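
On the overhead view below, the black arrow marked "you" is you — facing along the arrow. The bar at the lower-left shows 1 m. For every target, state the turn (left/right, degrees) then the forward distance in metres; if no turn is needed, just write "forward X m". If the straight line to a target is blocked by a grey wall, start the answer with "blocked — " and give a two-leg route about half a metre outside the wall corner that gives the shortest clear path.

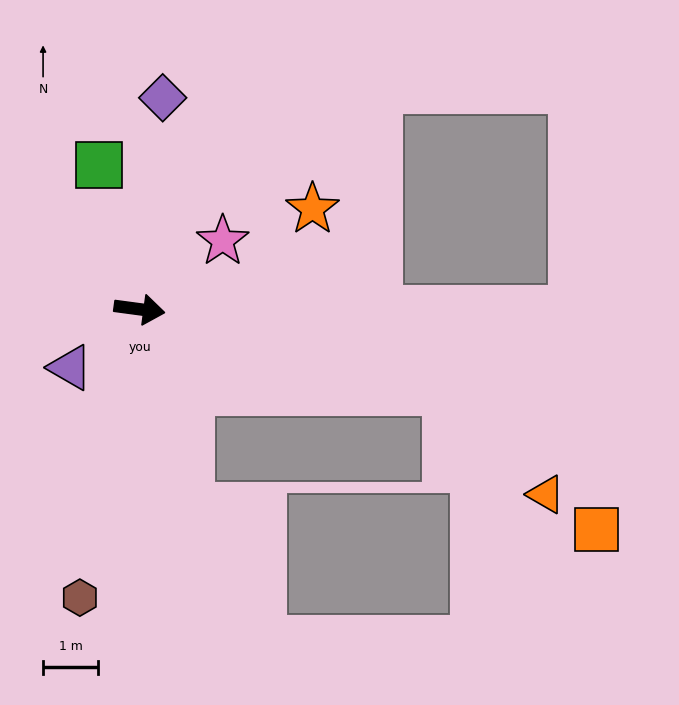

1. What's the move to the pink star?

turn left 47°, forward 1.9 m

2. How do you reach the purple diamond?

turn left 91°, forward 3.9 m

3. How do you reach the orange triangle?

blocked — turn right 7°, forward 5.7 m, then turn right 31°, forward 2.6 m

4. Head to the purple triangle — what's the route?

turn right 132°, forward 1.6 m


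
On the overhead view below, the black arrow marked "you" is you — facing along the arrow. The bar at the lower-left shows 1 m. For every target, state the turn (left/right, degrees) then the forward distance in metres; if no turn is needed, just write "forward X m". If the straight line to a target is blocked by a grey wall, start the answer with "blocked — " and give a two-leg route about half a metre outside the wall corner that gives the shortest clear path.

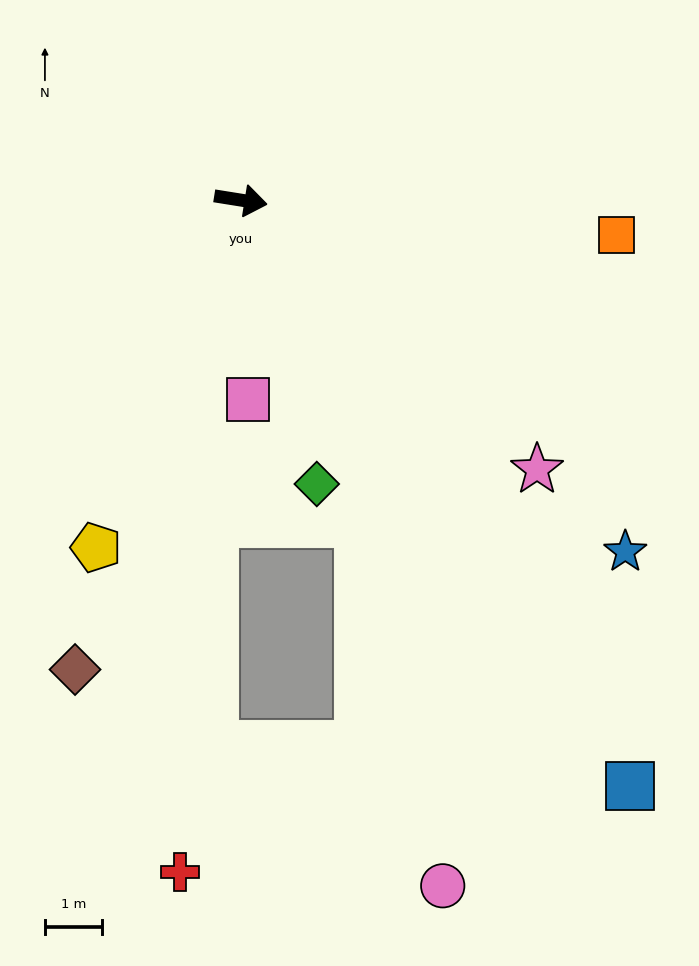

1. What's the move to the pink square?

turn right 79°, forward 3.5 m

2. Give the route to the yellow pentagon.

turn right 104°, forward 6.6 m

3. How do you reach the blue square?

turn right 47°, forward 12.3 m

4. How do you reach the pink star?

turn right 33°, forward 7.0 m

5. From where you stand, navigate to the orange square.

turn left 4°, forward 6.6 m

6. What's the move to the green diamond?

turn right 66°, forward 5.1 m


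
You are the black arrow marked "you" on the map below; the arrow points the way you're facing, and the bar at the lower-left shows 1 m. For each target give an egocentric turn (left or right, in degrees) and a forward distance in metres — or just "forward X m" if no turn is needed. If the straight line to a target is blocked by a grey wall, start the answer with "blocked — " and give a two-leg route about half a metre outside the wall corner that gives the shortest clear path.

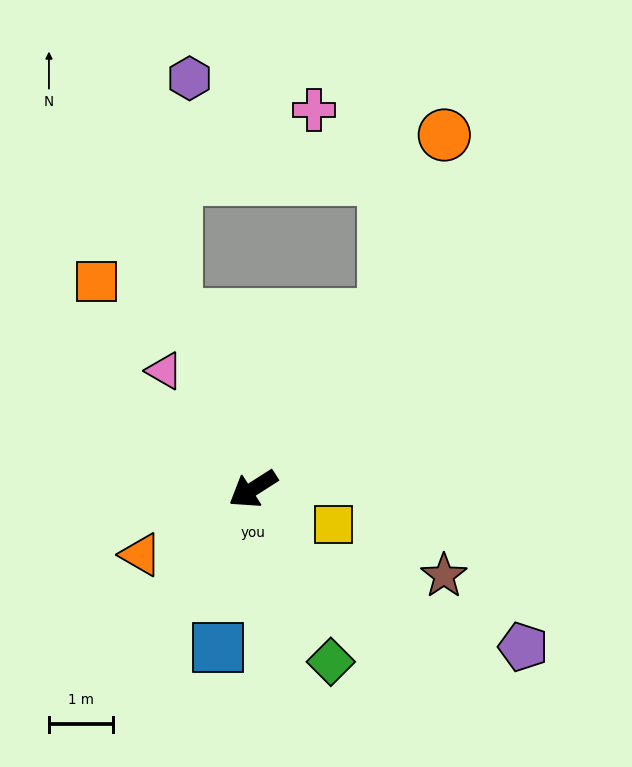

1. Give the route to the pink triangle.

turn right 86°, forward 2.3 m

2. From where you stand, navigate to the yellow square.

turn left 124°, forward 1.4 m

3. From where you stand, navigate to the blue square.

turn left 45°, forward 2.6 m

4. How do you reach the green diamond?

turn left 82°, forward 3.0 m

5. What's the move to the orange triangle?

turn right 2°, forward 2.0 m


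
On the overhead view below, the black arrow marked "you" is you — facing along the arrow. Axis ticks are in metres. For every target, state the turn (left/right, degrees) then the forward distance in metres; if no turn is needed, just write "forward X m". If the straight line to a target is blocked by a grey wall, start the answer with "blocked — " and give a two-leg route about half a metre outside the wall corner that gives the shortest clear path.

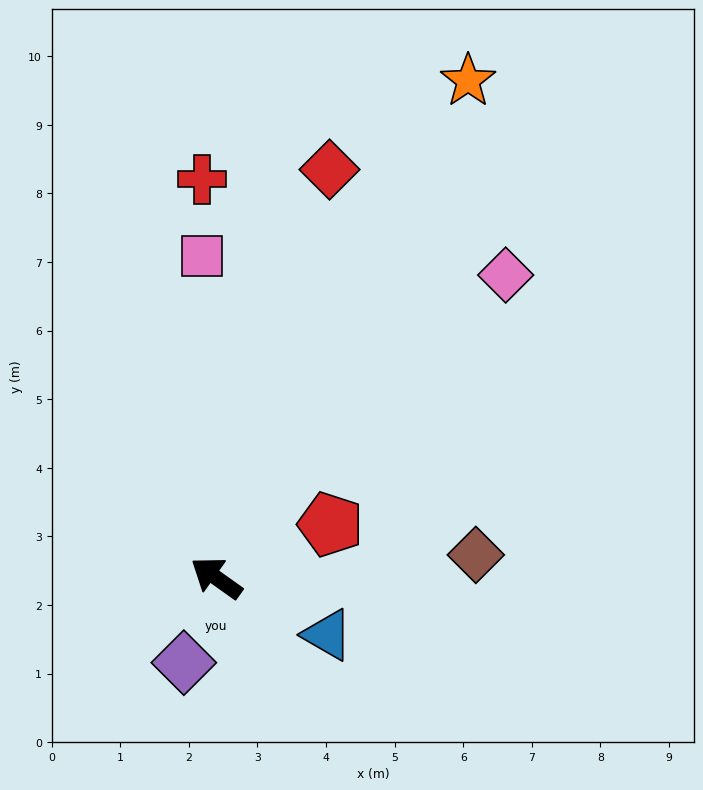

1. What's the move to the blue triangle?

turn right 172°, forward 1.8 m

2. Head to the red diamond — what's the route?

turn right 70°, forward 6.2 m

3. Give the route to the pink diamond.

turn right 98°, forward 6.1 m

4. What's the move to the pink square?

turn right 52°, forward 4.7 m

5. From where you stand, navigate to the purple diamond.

turn left 105°, forward 1.3 m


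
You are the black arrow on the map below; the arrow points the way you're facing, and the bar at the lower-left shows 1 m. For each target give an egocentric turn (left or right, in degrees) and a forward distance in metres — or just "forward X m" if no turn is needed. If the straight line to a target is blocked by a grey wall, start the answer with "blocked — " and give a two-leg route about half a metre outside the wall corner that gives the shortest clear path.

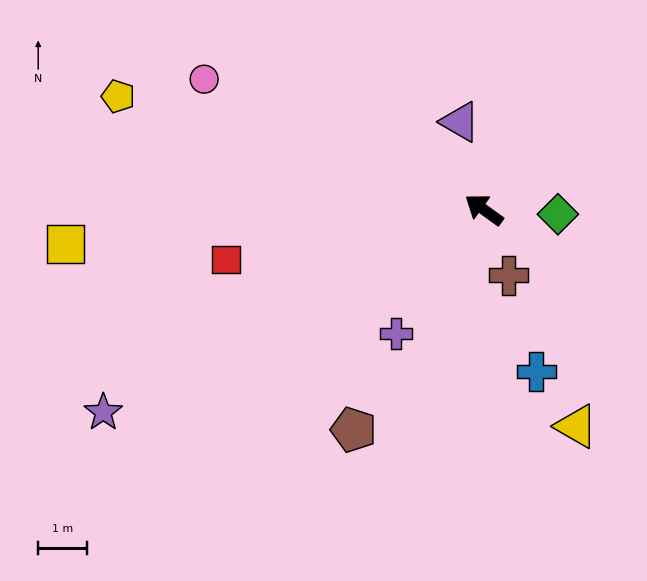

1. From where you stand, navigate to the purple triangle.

turn right 39°, forward 1.9 m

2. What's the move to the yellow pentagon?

turn left 19°, forward 7.8 m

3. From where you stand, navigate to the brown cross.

turn left 146°, forward 1.4 m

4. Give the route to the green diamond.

turn right 148°, forward 1.5 m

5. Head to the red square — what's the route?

turn left 47°, forward 5.4 m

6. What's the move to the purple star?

turn left 64°, forward 8.8 m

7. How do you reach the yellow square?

turn left 41°, forward 8.6 m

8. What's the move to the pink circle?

turn left 11°, forward 6.3 m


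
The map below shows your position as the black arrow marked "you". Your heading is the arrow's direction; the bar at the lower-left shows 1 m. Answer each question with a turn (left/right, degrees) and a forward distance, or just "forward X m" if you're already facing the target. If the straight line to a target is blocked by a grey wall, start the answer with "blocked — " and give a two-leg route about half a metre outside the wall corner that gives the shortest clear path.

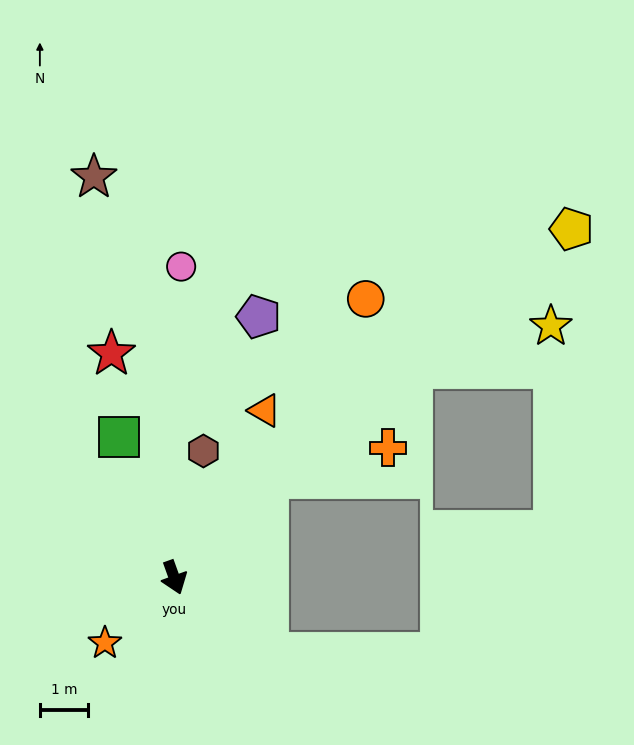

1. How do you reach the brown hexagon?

turn left 147°, forward 2.7 m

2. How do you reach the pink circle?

turn left 159°, forward 6.5 m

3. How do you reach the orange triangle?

turn left 132°, forward 3.9 m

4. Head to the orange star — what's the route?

turn right 66°, forward 2.0 m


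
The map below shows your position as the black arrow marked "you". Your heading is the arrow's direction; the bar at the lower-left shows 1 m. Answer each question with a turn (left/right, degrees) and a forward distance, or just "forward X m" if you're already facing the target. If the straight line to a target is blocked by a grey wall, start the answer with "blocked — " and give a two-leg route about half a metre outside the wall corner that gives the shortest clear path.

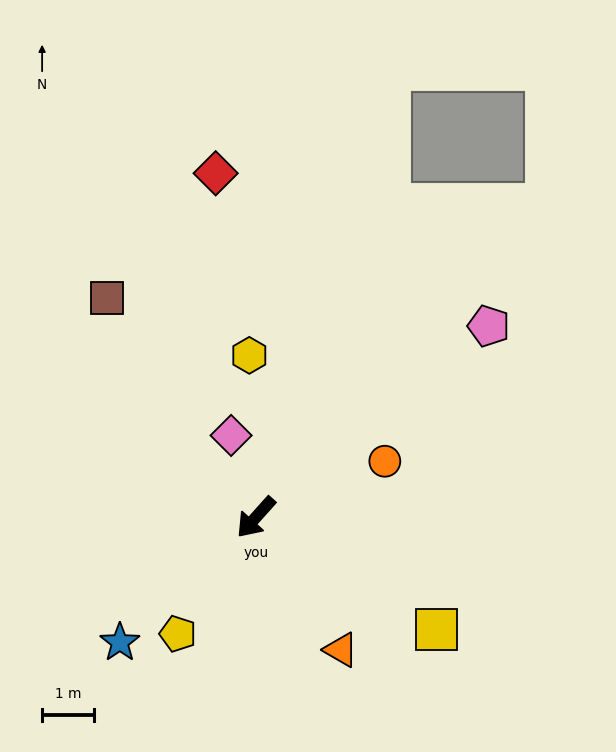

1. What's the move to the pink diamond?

turn right 121°, forward 1.6 m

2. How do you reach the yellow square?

turn left 100°, forward 4.1 m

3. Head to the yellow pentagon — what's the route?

turn left 8°, forward 2.7 m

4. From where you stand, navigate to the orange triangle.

turn left 75°, forward 3.0 m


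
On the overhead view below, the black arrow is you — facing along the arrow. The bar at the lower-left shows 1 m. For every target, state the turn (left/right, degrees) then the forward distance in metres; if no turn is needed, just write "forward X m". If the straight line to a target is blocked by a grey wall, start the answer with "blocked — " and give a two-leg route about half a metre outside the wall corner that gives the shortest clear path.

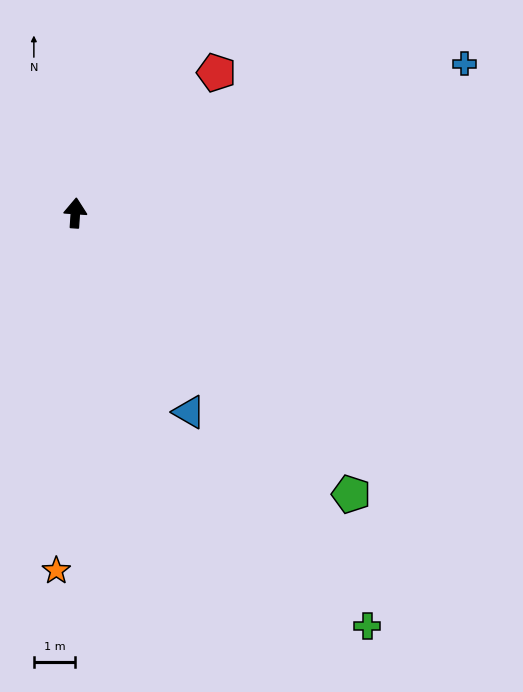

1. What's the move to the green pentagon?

turn right 132°, forward 9.5 m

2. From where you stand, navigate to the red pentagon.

turn right 41°, forward 4.8 m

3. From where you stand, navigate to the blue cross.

turn right 65°, forward 10.1 m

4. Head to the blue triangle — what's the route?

turn right 146°, forward 5.5 m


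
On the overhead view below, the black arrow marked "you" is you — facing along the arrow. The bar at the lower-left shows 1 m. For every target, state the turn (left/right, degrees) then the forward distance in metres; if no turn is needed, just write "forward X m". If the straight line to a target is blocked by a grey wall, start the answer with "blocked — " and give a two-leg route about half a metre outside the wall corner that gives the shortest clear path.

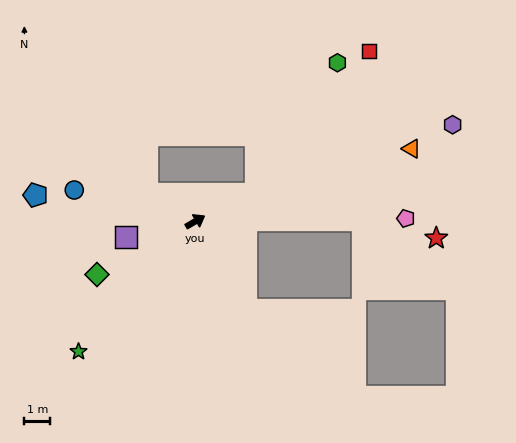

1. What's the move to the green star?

turn right 162°, forward 6.8 m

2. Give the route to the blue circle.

turn left 135°, forward 4.9 m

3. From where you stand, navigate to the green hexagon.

blocked — turn right 5°, forward 2.6 m, then turn left 33°, forward 6.0 m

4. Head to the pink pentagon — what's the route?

turn right 29°, forward 8.2 m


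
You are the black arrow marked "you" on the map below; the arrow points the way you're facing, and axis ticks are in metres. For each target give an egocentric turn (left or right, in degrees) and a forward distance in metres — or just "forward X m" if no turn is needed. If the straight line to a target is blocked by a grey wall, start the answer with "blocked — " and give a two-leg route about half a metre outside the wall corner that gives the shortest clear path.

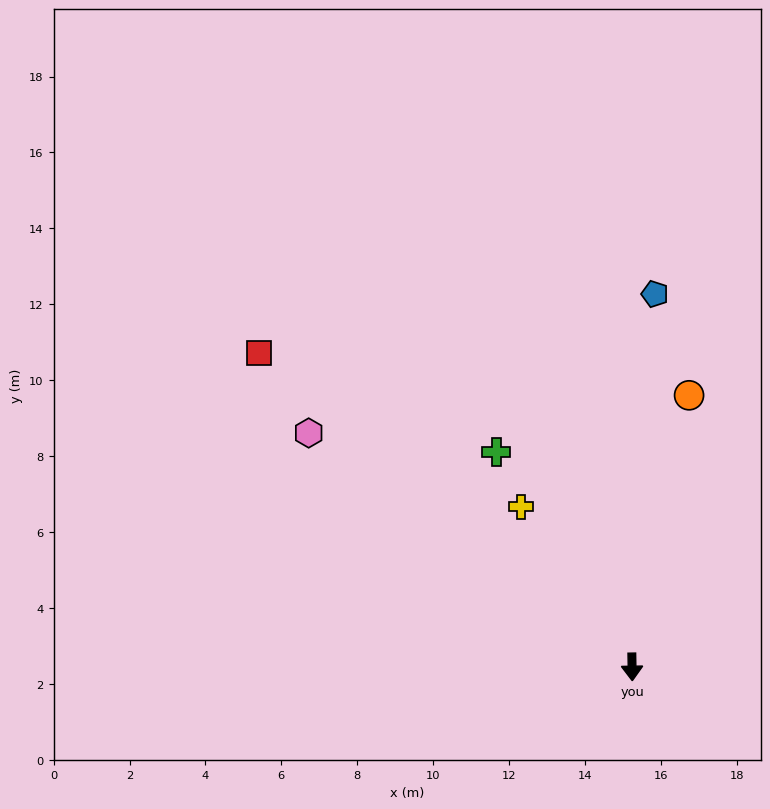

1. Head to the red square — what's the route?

turn right 131°, forward 12.8 m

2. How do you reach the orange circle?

turn left 167°, forward 7.3 m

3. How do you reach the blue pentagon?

turn left 176°, forward 9.8 m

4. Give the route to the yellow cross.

turn right 146°, forward 5.1 m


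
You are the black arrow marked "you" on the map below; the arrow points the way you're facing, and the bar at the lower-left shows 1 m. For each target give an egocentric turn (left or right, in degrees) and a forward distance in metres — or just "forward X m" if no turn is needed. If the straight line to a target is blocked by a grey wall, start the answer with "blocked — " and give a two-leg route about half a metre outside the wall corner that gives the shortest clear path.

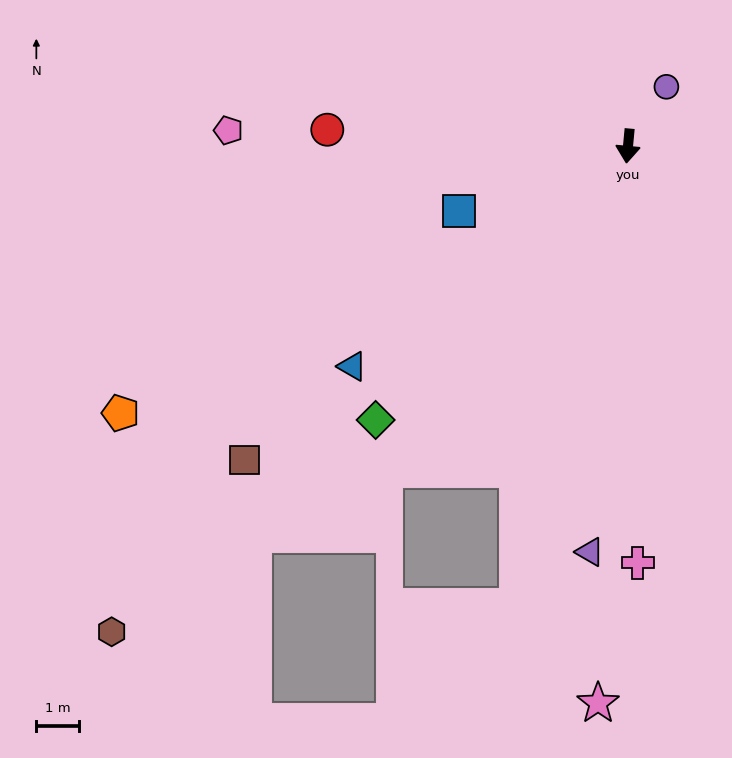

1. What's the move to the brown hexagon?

turn right 41°, forward 16.5 m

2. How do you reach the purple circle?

turn left 152°, forward 1.6 m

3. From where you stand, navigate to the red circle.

turn right 88°, forward 7.0 m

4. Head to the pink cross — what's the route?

turn left 7°, forward 9.7 m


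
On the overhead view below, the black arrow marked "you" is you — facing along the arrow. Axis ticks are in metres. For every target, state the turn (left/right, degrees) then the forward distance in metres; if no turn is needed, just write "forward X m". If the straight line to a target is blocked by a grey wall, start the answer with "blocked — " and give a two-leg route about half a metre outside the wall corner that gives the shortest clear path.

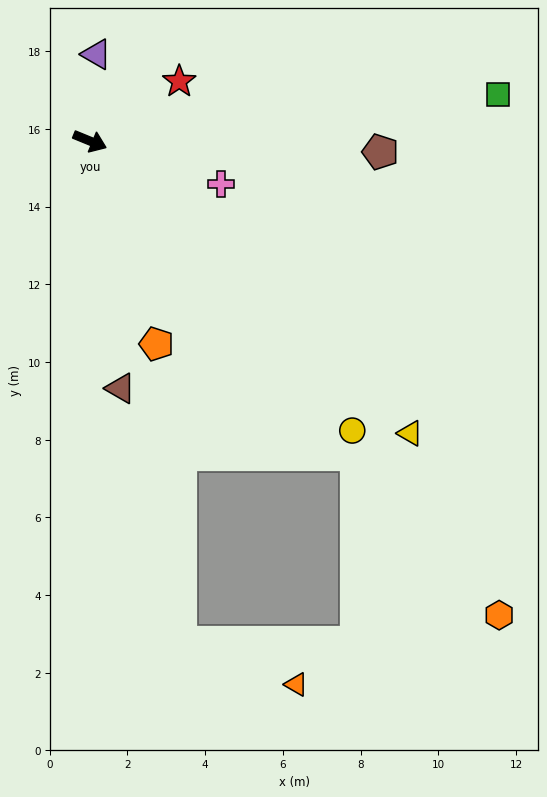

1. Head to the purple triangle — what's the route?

turn left 108°, forward 2.2 m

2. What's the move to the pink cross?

turn left 4°, forward 3.5 m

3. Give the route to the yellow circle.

turn right 26°, forward 10.1 m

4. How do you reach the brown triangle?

turn right 61°, forward 6.4 m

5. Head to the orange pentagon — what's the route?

turn right 50°, forward 5.5 m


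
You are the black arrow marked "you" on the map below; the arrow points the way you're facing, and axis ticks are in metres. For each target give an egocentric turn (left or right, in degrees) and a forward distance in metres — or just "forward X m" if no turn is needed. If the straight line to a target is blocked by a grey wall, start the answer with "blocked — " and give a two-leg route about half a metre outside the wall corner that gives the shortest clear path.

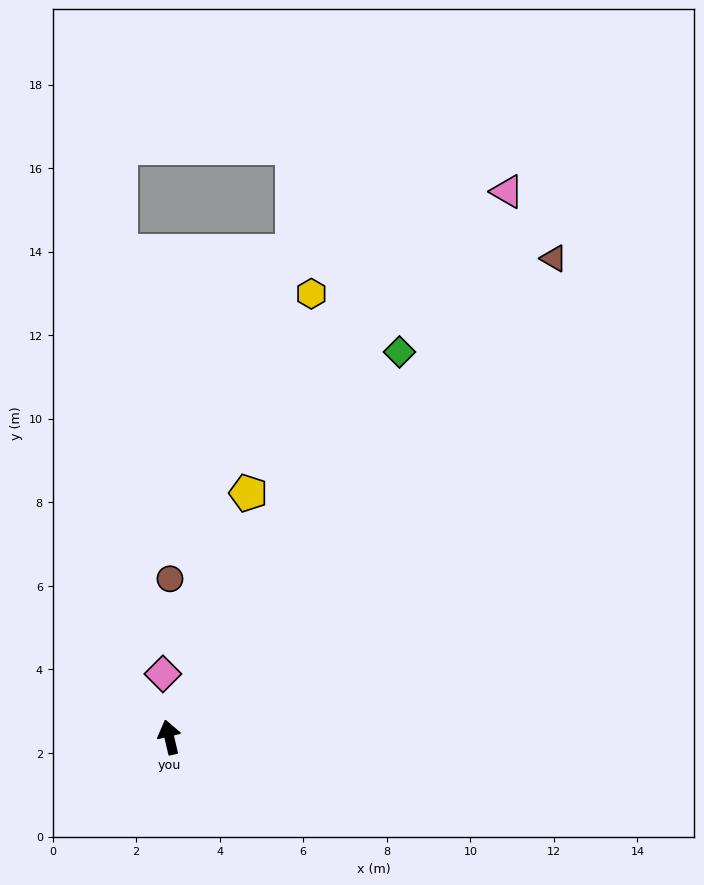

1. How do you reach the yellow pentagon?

turn right 31°, forward 6.1 m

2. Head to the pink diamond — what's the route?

turn right 7°, forward 1.5 m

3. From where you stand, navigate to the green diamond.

turn right 44°, forward 10.7 m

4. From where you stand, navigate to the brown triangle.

turn right 52°, forward 14.7 m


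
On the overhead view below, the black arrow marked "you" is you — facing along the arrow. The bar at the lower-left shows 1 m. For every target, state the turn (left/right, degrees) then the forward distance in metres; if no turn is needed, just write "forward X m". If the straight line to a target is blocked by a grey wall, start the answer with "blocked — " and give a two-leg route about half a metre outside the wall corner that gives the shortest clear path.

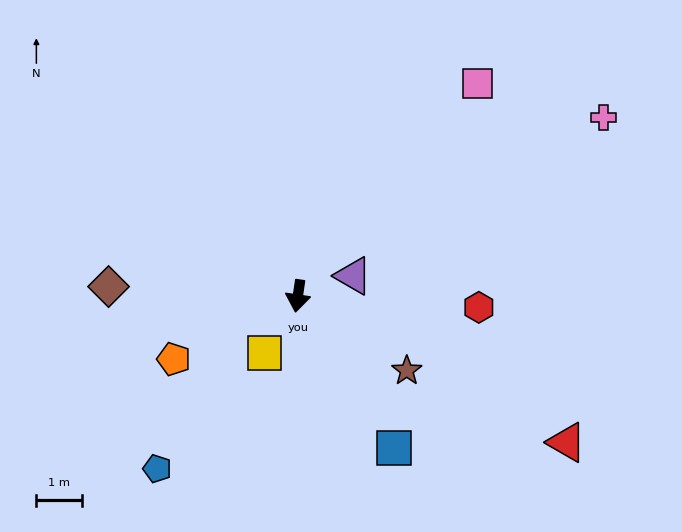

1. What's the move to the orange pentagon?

turn right 55°, forward 3.1 m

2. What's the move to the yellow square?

turn right 22°, forward 1.5 m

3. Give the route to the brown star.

turn left 64°, forward 2.9 m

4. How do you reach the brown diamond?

turn right 84°, forward 4.2 m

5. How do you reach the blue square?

turn left 41°, forward 4.0 m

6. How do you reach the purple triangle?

turn left 118°, forward 1.3 m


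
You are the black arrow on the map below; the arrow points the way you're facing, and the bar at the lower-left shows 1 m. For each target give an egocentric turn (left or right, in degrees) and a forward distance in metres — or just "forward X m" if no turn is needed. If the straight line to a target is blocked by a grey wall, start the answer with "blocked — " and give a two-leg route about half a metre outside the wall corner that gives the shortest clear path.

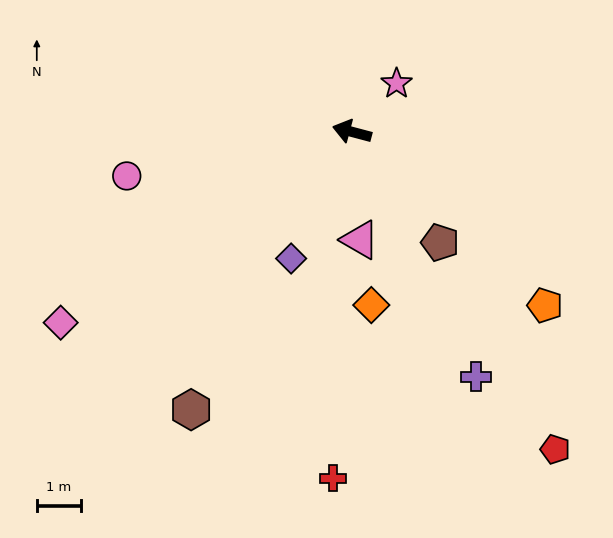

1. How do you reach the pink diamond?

turn left 48°, forward 7.9 m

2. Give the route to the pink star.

turn right 118°, forward 1.5 m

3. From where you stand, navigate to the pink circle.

turn left 26°, forward 5.2 m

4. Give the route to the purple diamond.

turn left 79°, forward 3.2 m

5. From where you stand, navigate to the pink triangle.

turn left 109°, forward 2.5 m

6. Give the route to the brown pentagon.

turn left 143°, forward 3.2 m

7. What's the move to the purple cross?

turn left 132°, forward 6.2 m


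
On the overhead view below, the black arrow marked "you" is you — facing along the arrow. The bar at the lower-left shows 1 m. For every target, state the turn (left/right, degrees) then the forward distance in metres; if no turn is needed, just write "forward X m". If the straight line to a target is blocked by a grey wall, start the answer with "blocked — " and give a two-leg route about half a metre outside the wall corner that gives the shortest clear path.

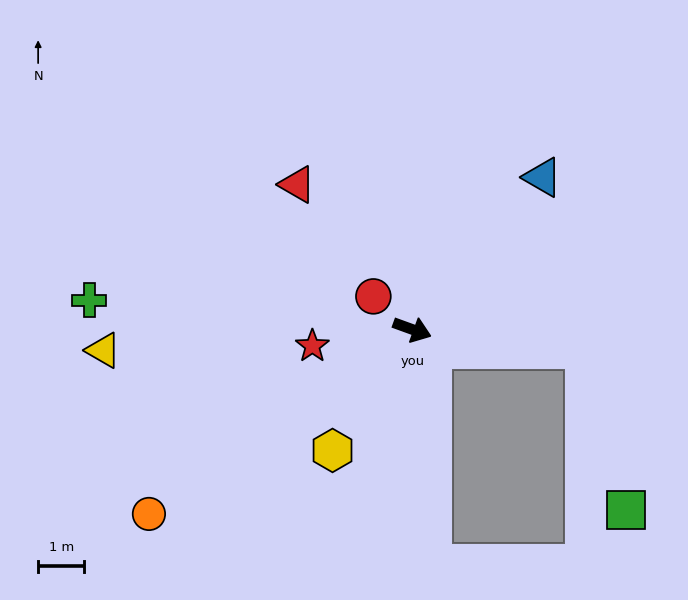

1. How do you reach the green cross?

turn right 165°, forward 7.0 m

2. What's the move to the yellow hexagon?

turn right 103°, forward 3.1 m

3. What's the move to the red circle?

turn left 160°, forward 1.1 m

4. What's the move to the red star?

turn right 151°, forward 2.2 m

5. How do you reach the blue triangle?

turn left 69°, forward 4.3 m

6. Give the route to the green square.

blocked — turn left 13°, forward 3.8 m, then turn right 69°, forward 3.6 m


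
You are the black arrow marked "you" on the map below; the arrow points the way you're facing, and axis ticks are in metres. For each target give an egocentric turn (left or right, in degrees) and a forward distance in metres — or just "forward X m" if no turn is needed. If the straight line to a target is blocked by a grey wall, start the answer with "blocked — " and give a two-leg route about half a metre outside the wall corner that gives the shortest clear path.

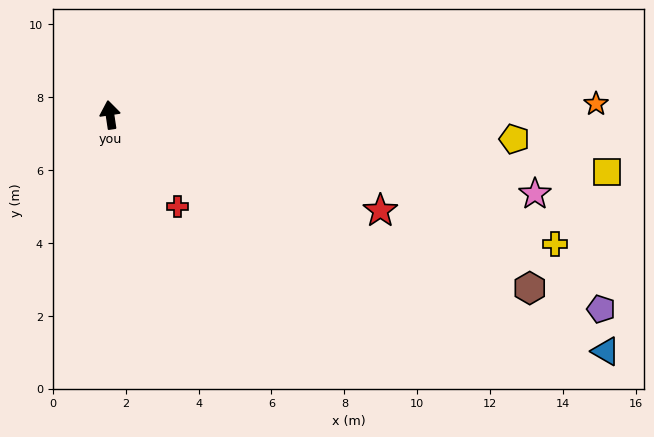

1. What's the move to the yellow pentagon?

turn right 102°, forward 11.1 m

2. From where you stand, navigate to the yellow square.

turn right 105°, forward 13.7 m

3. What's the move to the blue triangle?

turn right 124°, forward 15.1 m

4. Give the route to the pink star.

turn right 109°, forward 11.9 m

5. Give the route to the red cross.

turn right 152°, forward 3.1 m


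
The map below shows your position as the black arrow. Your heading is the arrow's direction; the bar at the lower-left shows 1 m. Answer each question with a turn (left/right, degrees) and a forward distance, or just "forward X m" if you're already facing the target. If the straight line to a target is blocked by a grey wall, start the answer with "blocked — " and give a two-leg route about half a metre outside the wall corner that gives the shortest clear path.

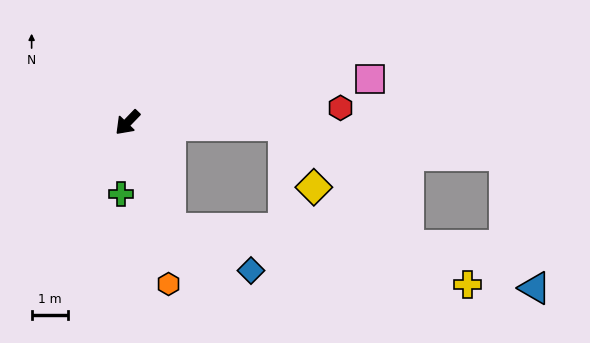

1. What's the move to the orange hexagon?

turn left 58°, forward 4.6 m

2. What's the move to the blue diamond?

blocked — turn left 66°, forward 3.1 m, then turn left 40°, forward 2.5 m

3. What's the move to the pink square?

turn left 144°, forward 6.8 m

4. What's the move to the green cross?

turn left 39°, forward 2.0 m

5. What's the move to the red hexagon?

turn left 138°, forward 5.9 m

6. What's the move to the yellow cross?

blocked — turn left 66°, forward 3.1 m, then turn left 57°, forward 8.3 m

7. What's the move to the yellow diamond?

blocked — turn left 133°, forward 4.3 m, then turn right 63°, forward 1.9 m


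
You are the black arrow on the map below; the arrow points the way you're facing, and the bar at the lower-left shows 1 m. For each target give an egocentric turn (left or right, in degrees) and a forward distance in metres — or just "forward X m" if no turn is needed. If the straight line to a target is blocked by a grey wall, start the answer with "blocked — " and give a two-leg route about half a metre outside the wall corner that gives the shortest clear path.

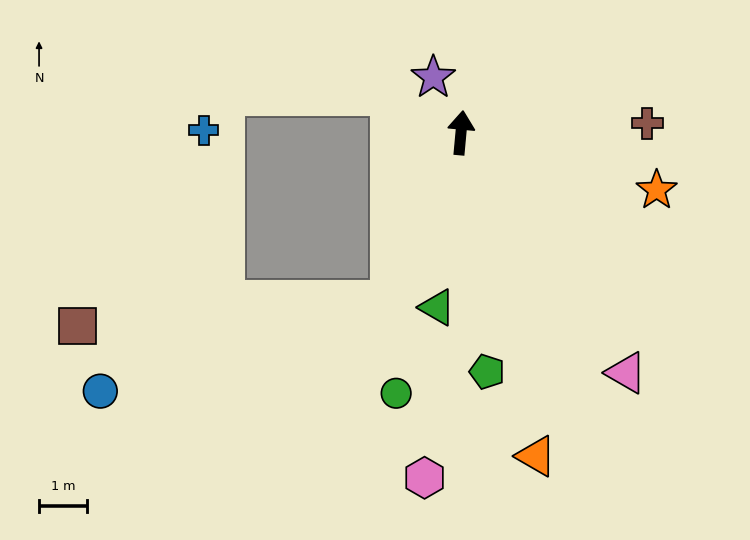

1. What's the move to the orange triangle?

turn right 162°, forward 6.9 m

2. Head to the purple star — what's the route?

turn left 32°, forward 1.3 m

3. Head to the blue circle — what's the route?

blocked — turn left 163°, forward 3.8 m, then turn right 50°, forward 6.3 m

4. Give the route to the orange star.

turn right 101°, forward 4.2 m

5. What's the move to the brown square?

blocked — turn left 163°, forward 3.8 m, then turn right 63°, forward 6.5 m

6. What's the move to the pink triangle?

turn right 140°, forward 6.1 m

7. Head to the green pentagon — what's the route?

turn right 169°, forward 5.0 m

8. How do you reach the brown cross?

turn right 82°, forward 3.9 m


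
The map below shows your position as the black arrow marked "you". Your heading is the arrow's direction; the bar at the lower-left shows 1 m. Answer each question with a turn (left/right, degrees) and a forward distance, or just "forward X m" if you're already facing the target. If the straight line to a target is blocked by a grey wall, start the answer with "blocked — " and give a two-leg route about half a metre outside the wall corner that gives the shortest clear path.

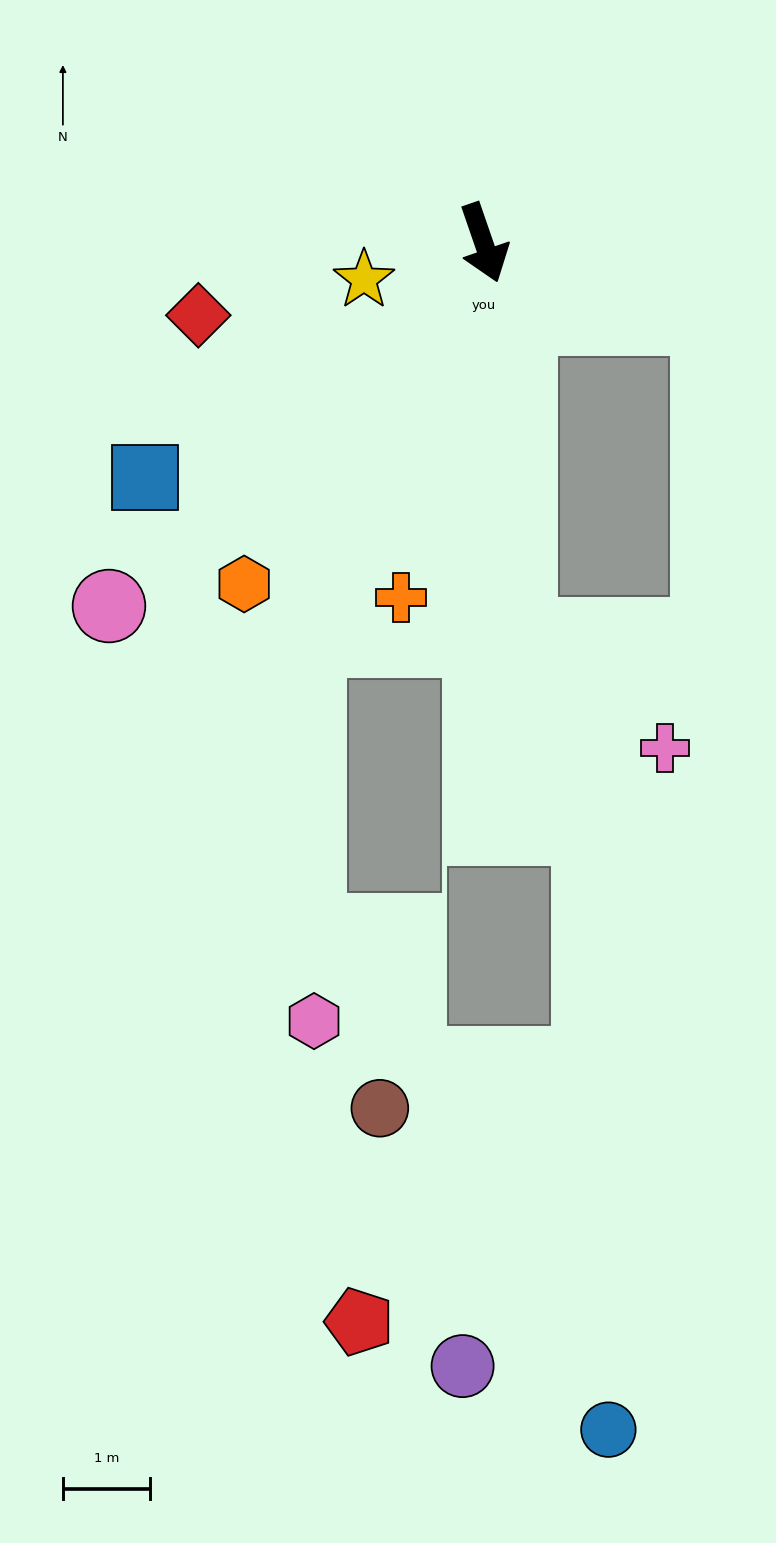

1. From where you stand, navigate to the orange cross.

turn right 32°, forward 4.2 m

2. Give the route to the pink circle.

turn right 65°, forward 6.0 m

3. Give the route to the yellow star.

turn right 92°, forward 1.4 m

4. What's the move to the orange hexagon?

turn right 54°, forward 4.8 m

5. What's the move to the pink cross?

blocked — turn right 14°, forward 4.5 m, then turn left 47°, forward 2.1 m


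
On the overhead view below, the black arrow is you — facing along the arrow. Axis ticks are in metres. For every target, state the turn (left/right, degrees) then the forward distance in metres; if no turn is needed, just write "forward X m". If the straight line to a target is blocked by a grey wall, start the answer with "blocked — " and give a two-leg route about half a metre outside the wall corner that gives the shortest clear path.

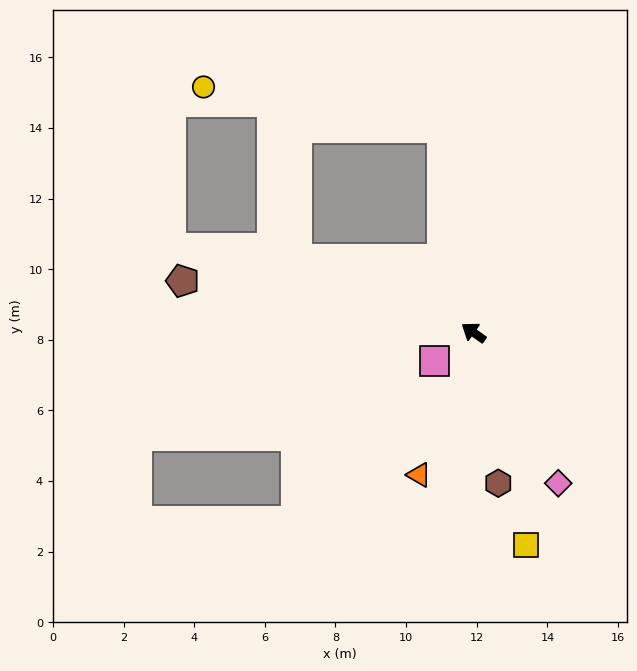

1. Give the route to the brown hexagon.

turn left 135°, forward 4.3 m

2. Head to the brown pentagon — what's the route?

turn left 25°, forward 8.4 m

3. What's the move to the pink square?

turn left 71°, forward 1.4 m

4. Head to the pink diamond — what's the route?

turn left 155°, forward 4.9 m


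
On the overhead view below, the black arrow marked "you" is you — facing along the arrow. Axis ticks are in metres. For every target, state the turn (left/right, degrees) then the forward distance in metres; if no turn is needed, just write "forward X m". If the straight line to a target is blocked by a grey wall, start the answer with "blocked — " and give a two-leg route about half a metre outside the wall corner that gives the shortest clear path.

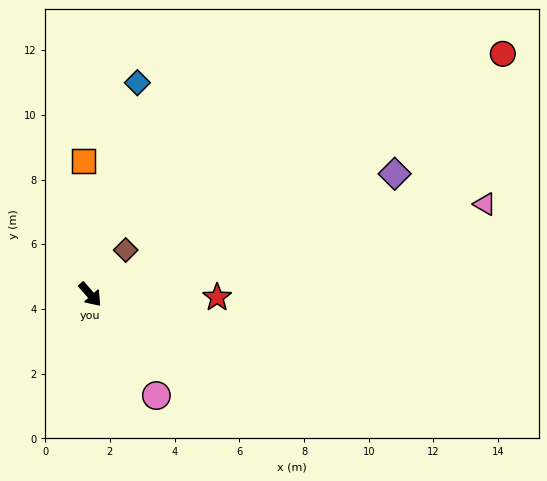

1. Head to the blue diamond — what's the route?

turn left 126°, forward 6.7 m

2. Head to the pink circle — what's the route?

turn right 8°, forward 3.7 m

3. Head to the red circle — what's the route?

turn left 79°, forward 14.8 m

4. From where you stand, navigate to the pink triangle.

turn left 61°, forward 12.5 m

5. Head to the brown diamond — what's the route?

turn left 100°, forward 1.8 m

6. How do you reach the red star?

turn left 47°, forward 3.9 m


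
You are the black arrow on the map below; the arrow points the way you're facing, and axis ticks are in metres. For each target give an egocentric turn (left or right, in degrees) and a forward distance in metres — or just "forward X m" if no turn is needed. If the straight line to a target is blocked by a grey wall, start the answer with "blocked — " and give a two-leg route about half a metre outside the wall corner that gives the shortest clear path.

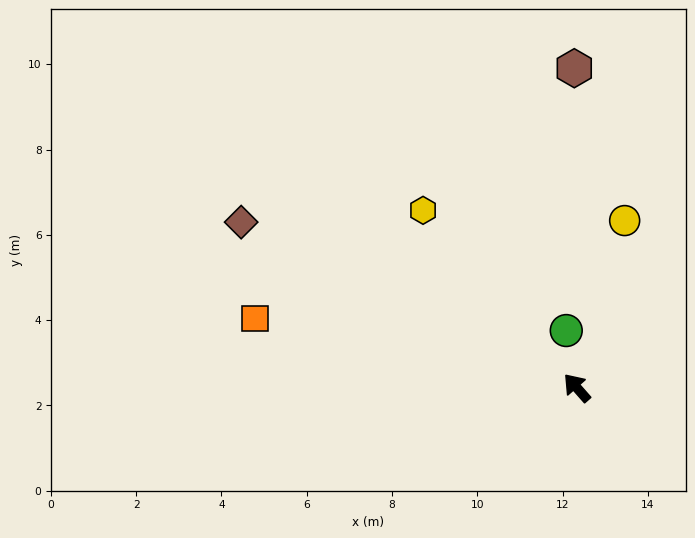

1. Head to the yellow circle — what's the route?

turn right 57°, forward 4.1 m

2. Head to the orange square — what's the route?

turn left 37°, forward 7.7 m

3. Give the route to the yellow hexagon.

forward 5.5 m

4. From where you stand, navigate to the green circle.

turn right 31°, forward 1.4 m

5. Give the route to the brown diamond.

turn left 22°, forward 8.8 m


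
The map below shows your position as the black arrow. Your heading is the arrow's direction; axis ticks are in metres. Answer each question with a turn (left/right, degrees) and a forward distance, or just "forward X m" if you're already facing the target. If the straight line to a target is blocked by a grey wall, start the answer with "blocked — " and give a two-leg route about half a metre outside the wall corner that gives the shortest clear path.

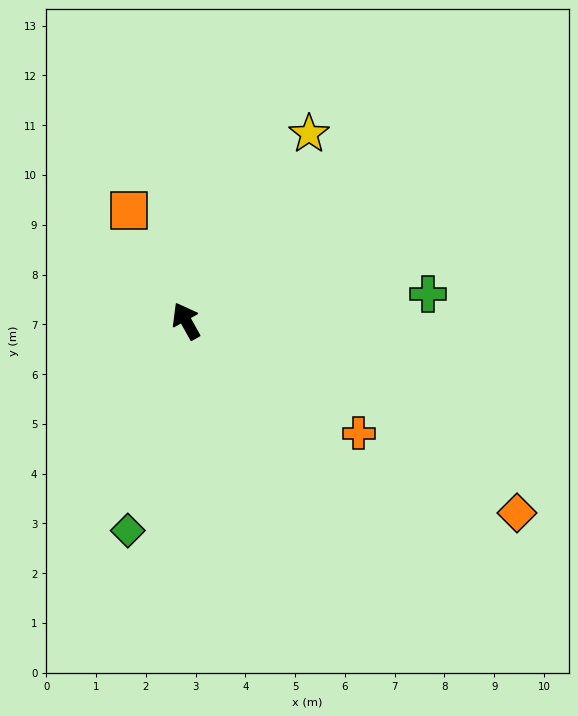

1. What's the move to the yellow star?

turn right 62°, forward 4.5 m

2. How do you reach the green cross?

turn right 113°, forward 4.9 m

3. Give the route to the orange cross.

turn right 152°, forward 4.1 m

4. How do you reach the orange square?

forward 2.5 m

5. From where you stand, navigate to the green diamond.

turn left 135°, forward 4.4 m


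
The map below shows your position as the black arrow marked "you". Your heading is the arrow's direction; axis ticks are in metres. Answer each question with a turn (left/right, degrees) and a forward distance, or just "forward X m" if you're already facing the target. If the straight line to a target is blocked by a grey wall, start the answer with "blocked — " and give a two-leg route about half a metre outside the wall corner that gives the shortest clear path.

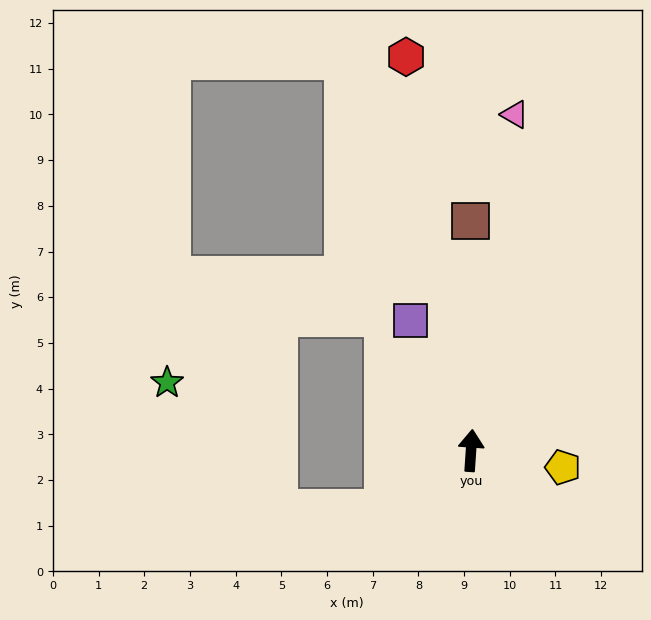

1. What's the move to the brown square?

turn left 4°, forward 5.0 m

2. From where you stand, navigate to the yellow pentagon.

turn right 97°, forward 2.0 m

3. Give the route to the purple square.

turn left 29°, forward 3.1 m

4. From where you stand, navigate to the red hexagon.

turn left 13°, forward 8.7 m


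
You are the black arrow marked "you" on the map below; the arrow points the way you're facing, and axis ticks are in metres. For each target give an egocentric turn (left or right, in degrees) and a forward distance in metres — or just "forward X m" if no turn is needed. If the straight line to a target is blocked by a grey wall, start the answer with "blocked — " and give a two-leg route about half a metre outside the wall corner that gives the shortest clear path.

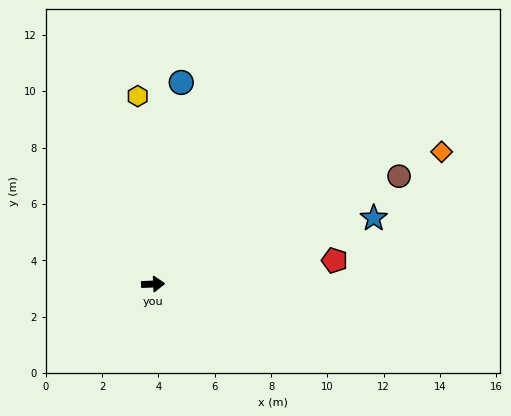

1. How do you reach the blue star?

turn left 14°, forward 8.2 m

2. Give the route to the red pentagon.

turn left 5°, forward 6.5 m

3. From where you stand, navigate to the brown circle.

turn left 21°, forward 9.5 m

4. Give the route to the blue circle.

turn left 80°, forward 7.2 m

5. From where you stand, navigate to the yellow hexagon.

turn left 92°, forward 6.7 m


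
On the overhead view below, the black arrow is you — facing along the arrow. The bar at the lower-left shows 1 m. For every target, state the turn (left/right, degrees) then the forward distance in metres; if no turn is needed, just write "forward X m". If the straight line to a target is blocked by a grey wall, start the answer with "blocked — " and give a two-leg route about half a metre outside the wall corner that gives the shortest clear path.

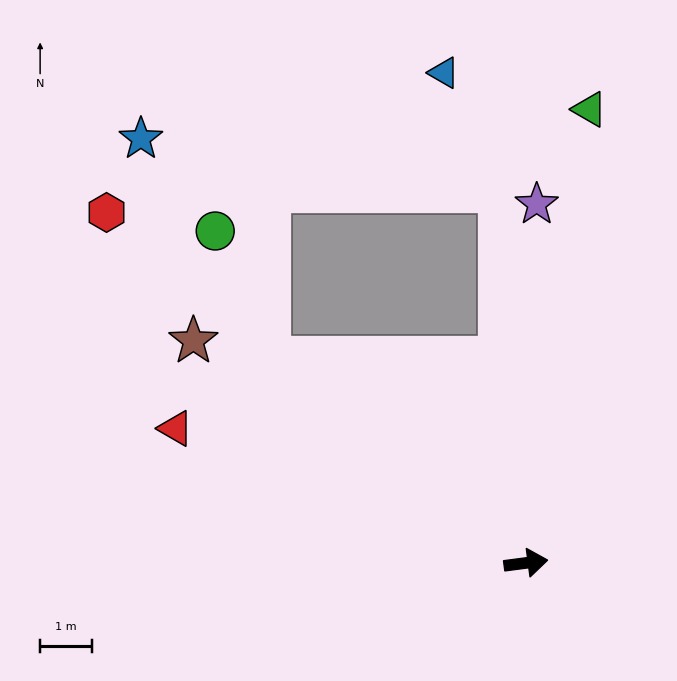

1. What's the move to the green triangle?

turn left 75°, forward 8.8 m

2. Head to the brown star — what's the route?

turn left 139°, forward 7.7 m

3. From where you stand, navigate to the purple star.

turn left 81°, forward 6.9 m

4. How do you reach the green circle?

blocked — turn left 134°, forward 6.3 m, then turn right 29°, forward 2.7 m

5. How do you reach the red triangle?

turn left 152°, forward 7.2 m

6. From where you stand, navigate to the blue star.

blocked — turn left 86°, forward 7.2 m, then turn left 78°, forward 7.0 m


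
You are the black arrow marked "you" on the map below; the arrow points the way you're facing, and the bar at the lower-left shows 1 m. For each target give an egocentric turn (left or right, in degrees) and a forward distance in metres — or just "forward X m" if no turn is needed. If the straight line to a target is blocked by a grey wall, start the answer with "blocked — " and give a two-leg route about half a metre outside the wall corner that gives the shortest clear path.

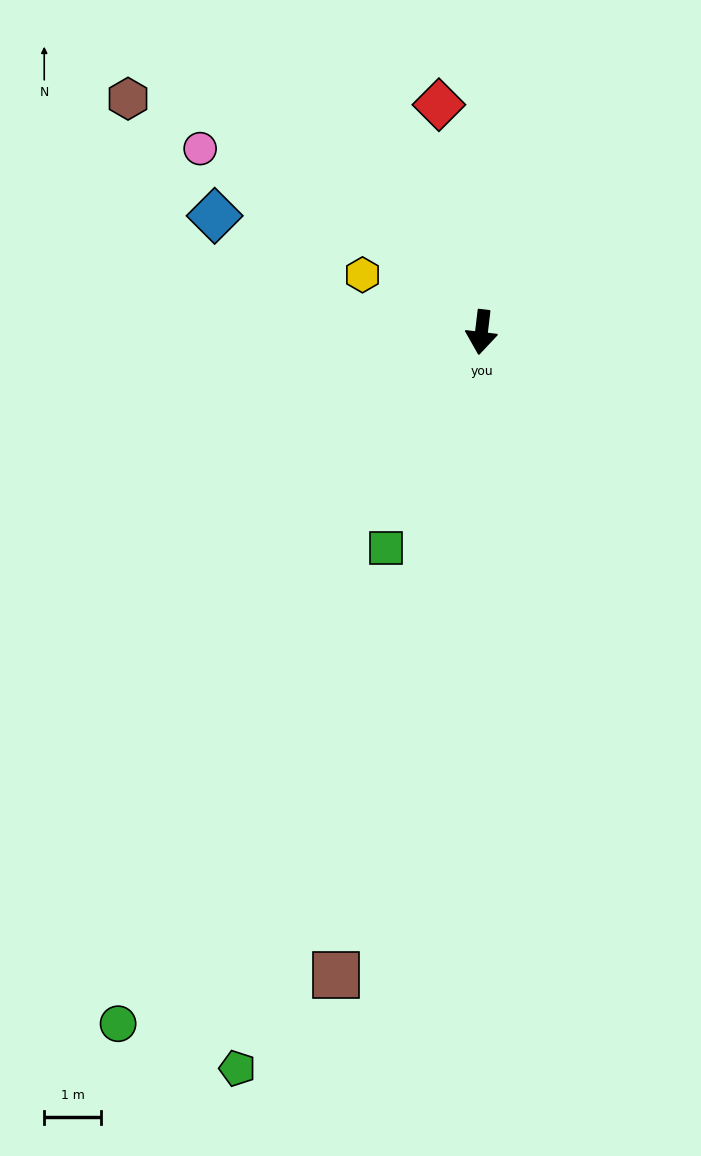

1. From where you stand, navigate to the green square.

turn right 17°, forward 4.1 m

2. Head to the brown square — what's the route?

turn right 6°, forward 11.5 m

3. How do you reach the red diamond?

turn right 163°, forward 4.0 m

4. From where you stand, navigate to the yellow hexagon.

turn right 109°, forward 2.3 m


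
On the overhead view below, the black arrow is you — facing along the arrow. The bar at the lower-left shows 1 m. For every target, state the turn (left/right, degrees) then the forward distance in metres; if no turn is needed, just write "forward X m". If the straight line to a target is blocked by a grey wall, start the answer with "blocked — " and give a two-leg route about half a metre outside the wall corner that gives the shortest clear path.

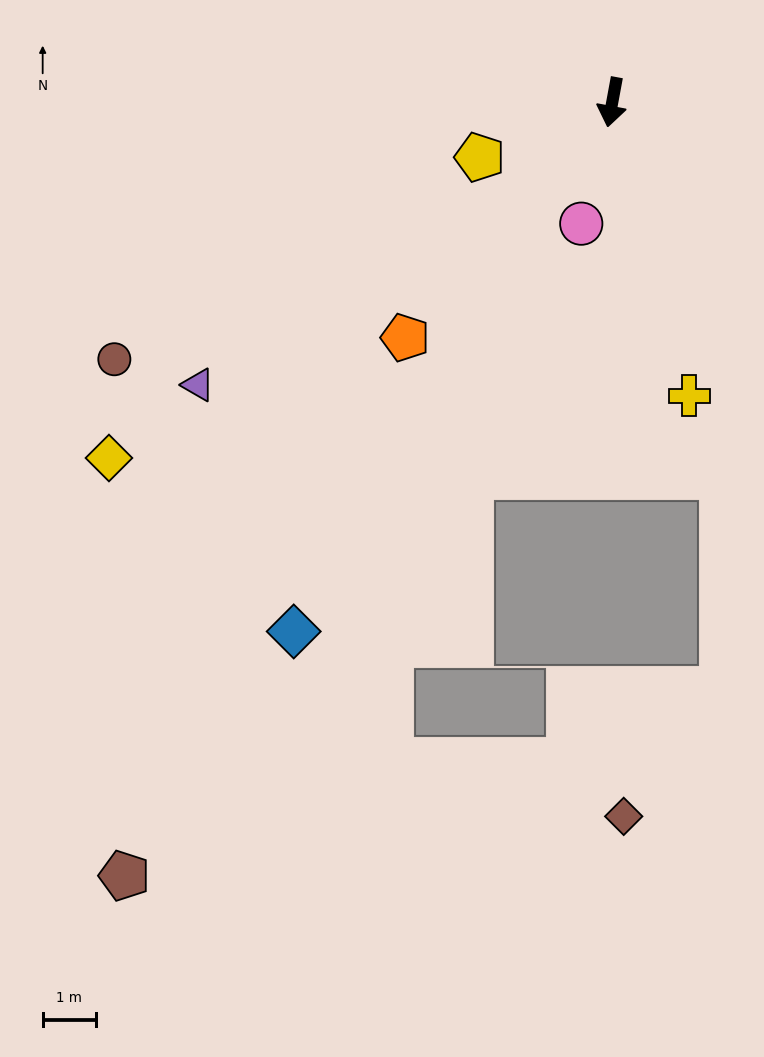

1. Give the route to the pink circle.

turn right 4°, forward 2.4 m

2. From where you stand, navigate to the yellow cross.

turn left 25°, forward 5.7 m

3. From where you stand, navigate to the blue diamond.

turn right 21°, forward 11.6 m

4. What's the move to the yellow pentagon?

turn right 57°, forward 2.7 m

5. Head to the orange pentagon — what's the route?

turn right 31°, forward 5.9 m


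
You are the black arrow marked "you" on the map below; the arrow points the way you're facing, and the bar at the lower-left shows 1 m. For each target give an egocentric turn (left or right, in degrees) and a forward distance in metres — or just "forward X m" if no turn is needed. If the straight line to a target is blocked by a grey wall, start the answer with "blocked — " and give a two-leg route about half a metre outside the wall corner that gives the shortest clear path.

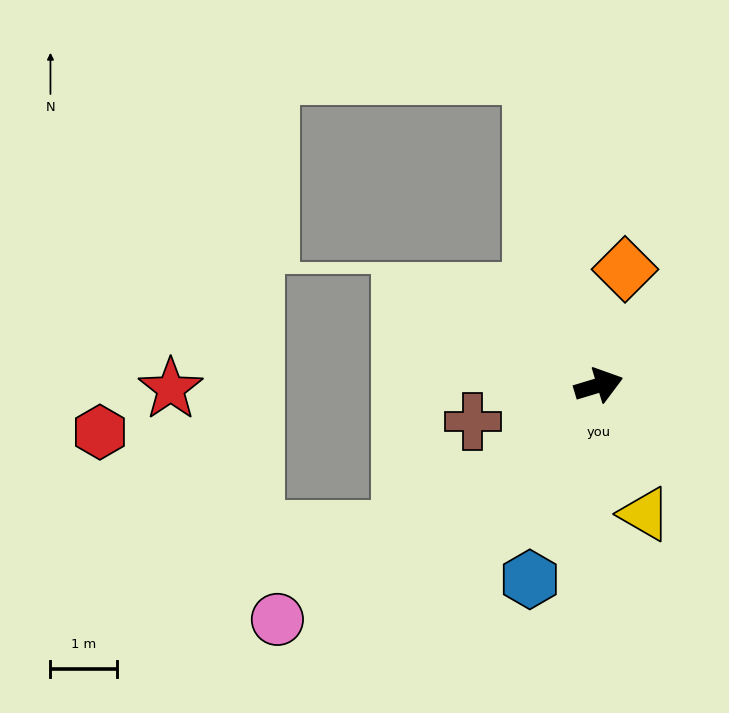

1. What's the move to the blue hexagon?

turn right 126°, forward 3.1 m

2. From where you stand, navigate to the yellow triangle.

turn right 87°, forward 2.0 m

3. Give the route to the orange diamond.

turn left 60°, forward 1.8 m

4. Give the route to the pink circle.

turn right 161°, forward 6.0 m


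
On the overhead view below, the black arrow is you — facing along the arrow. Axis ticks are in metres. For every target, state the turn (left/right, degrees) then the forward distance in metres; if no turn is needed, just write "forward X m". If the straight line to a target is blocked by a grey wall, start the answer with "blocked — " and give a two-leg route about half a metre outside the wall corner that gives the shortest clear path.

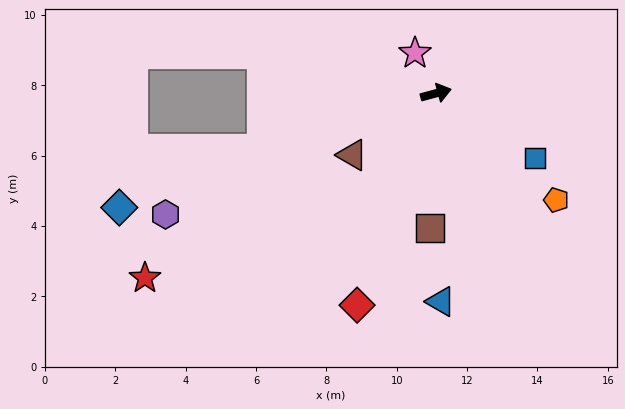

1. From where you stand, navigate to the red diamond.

turn right 126°, forward 6.4 m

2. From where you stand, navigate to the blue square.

turn right 48°, forward 3.4 m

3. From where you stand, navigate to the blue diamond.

turn right 175°, forward 9.6 m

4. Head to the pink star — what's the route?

turn left 102°, forward 1.3 m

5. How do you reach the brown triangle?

turn right 159°, forward 3.0 m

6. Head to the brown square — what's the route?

turn right 108°, forward 3.8 m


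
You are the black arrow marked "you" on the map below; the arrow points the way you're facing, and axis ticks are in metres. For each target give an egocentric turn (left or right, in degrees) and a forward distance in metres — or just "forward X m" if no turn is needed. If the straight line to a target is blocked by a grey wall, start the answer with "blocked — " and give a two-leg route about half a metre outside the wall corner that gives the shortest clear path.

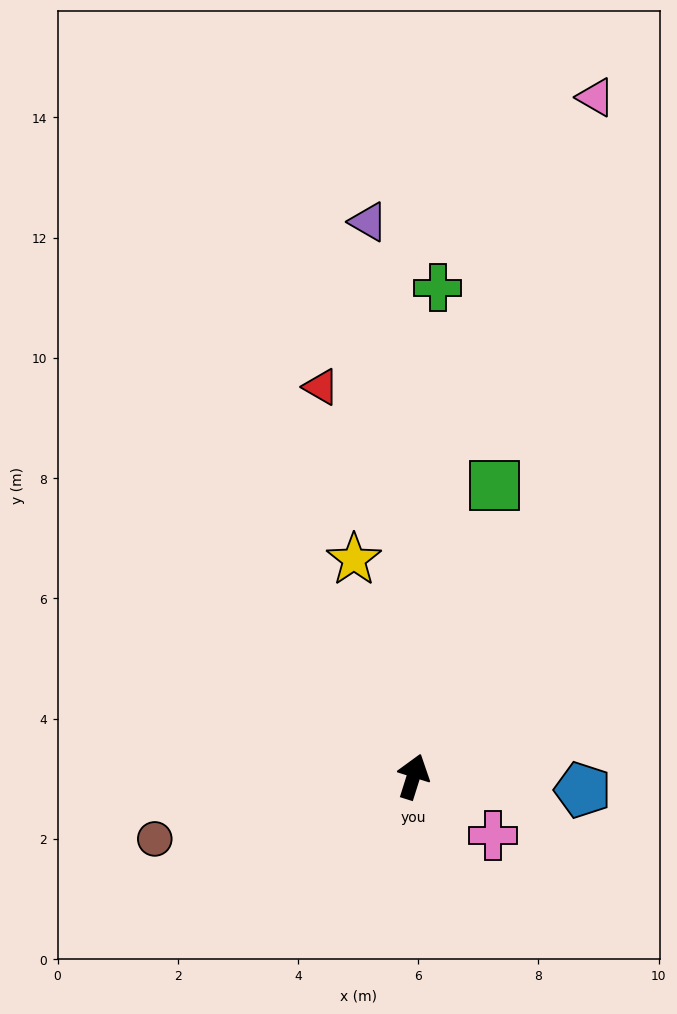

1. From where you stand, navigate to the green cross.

turn left 15°, forward 8.1 m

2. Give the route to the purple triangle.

turn left 22°, forward 9.3 m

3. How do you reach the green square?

forward 5.0 m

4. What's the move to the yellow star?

turn left 33°, forward 3.7 m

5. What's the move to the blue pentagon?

turn right 77°, forward 2.8 m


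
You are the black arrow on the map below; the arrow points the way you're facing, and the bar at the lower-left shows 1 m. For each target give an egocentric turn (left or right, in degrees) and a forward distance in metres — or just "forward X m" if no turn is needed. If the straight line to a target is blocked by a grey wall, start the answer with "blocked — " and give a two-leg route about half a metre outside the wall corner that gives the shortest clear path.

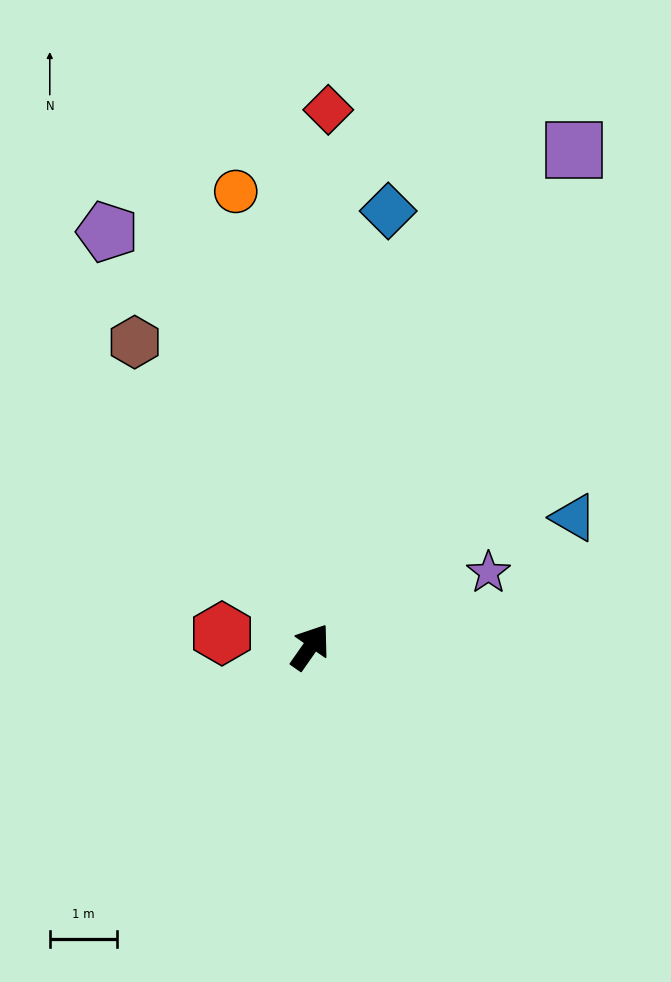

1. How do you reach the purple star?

turn right 32°, forward 2.9 m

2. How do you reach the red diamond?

turn left 33°, forward 8.0 m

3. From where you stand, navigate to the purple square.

turn left 7°, forward 8.4 m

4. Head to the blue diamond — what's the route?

turn left 25°, forward 6.6 m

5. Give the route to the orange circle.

turn left 44°, forward 6.8 m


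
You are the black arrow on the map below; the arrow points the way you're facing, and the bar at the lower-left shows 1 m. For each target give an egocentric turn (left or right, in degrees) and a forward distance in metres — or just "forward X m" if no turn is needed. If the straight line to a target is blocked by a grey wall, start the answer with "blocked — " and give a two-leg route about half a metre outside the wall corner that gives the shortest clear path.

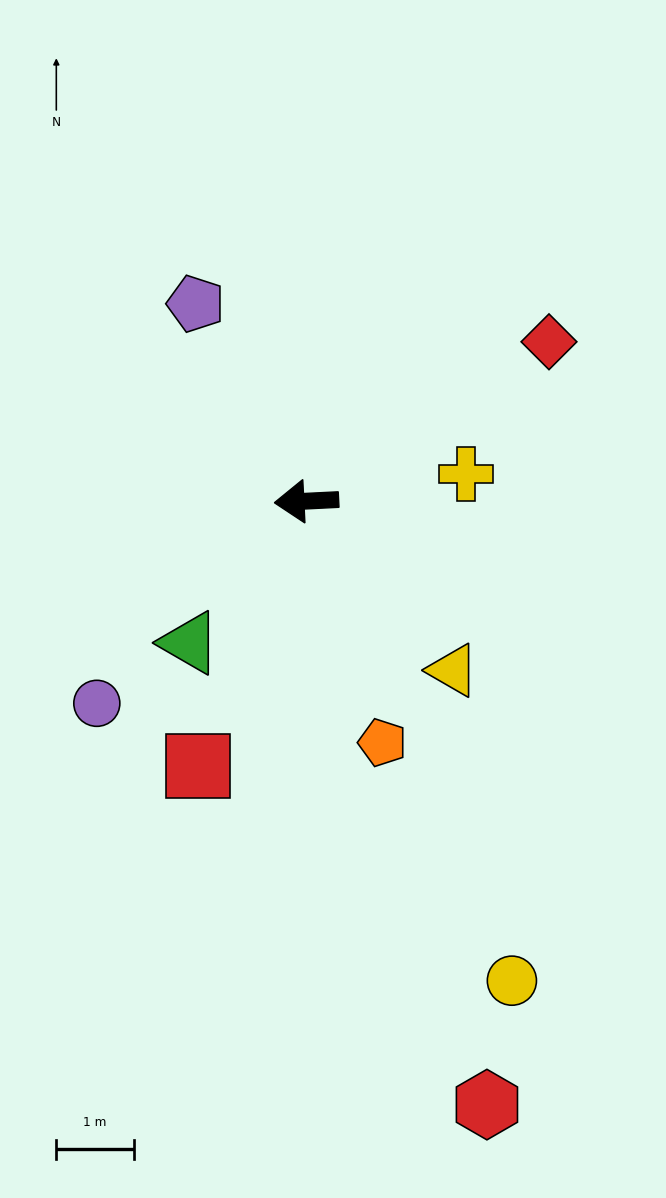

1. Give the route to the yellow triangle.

turn left 128°, forward 2.9 m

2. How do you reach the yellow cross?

turn right 173°, forward 2.1 m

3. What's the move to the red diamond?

turn right 150°, forward 3.7 m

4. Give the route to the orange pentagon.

turn left 105°, forward 3.3 m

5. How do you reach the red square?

turn left 65°, forward 3.7 m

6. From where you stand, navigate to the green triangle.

turn left 48°, forward 2.4 m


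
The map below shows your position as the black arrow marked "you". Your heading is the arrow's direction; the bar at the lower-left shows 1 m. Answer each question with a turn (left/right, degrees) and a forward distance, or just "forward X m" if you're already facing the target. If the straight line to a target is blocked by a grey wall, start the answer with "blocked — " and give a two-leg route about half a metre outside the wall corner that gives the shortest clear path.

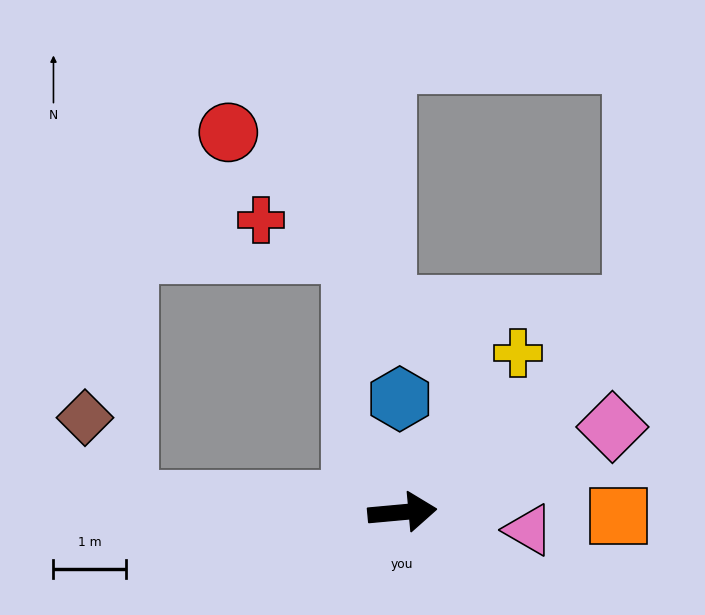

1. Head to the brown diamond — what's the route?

blocked — turn left 172°, forward 3.8 m, then turn right 60°, forward 1.3 m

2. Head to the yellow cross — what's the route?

turn left 49°, forward 2.7 m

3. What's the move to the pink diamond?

turn left 17°, forward 3.1 m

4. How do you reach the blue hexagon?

turn left 86°, forward 1.6 m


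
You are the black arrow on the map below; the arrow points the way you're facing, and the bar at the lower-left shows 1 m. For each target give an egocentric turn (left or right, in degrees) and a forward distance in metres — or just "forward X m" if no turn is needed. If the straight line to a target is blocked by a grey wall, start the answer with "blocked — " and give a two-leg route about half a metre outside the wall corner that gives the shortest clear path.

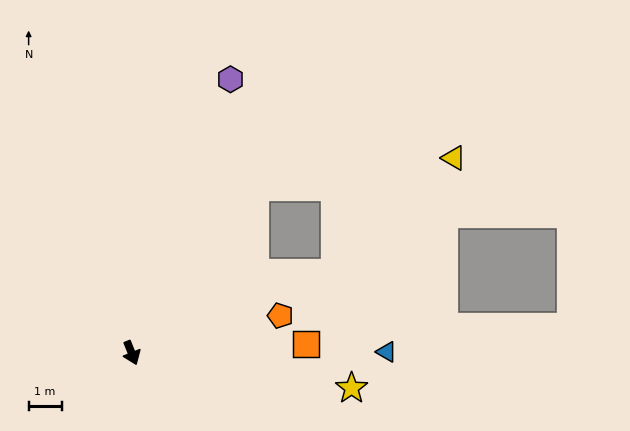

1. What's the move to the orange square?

turn left 71°, forward 5.3 m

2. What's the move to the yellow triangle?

blocked — turn left 90°, forward 6.6 m, then turn left 22°, forward 5.0 m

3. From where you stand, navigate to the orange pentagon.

turn left 82°, forward 4.7 m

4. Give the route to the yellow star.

turn left 59°, forward 6.8 m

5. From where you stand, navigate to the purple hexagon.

turn left 138°, forward 8.8 m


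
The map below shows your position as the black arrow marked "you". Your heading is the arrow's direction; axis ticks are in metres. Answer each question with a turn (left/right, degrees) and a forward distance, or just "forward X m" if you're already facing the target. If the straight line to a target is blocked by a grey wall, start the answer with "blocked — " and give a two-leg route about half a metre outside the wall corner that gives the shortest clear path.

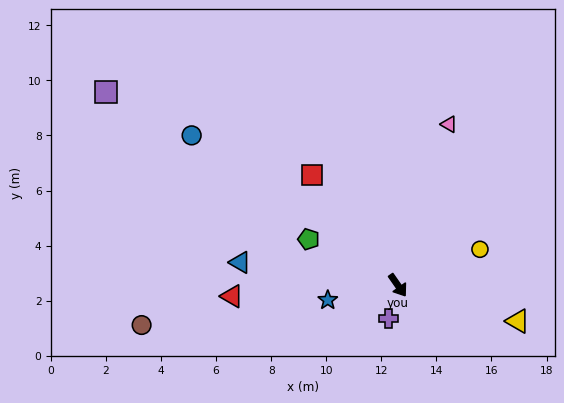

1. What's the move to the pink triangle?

turn left 127°, forward 6.1 m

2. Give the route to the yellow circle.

turn left 79°, forward 3.3 m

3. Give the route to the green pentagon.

turn right 152°, forward 3.6 m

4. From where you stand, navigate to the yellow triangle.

turn left 38°, forward 4.5 m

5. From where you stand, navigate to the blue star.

turn right 113°, forward 2.6 m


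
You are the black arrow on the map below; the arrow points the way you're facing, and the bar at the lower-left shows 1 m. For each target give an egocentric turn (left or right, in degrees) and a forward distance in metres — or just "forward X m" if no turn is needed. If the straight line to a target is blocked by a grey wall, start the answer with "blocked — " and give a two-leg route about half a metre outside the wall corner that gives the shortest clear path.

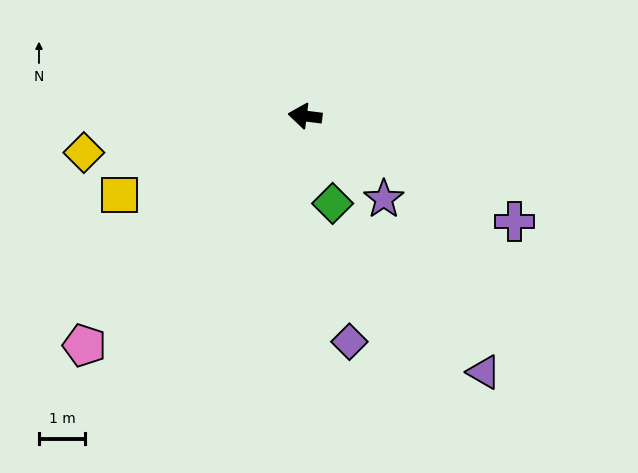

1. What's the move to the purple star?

turn left 141°, forward 2.5 m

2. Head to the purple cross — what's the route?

turn left 160°, forward 5.0 m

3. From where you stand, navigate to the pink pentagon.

turn left 53°, forward 6.8 m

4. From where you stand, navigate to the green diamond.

turn left 115°, forward 2.0 m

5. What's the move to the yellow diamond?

turn left 17°, forward 4.8 m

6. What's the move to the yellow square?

turn left 30°, forward 4.3 m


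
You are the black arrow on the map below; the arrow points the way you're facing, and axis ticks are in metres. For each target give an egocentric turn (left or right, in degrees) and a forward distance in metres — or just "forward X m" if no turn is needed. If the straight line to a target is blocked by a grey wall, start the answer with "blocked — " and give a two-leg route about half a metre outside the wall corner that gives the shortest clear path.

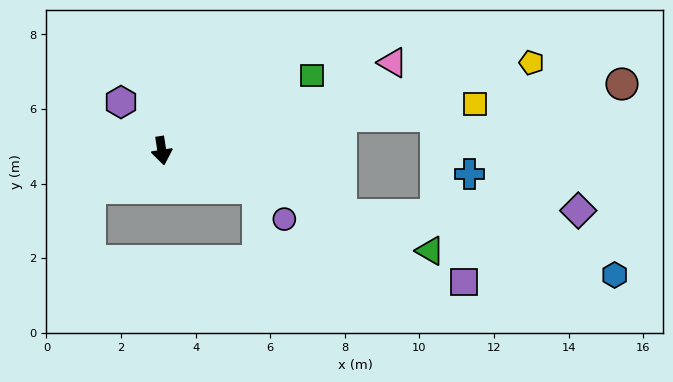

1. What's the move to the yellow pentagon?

turn left 95°, forward 10.2 m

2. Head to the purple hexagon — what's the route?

turn right 149°, forward 1.7 m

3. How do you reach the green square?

turn left 108°, forward 4.5 m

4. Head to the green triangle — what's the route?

turn left 61°, forward 7.7 m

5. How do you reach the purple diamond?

blocked — turn left 62°, forward 5.1 m, then turn left 20°, forward 6.3 m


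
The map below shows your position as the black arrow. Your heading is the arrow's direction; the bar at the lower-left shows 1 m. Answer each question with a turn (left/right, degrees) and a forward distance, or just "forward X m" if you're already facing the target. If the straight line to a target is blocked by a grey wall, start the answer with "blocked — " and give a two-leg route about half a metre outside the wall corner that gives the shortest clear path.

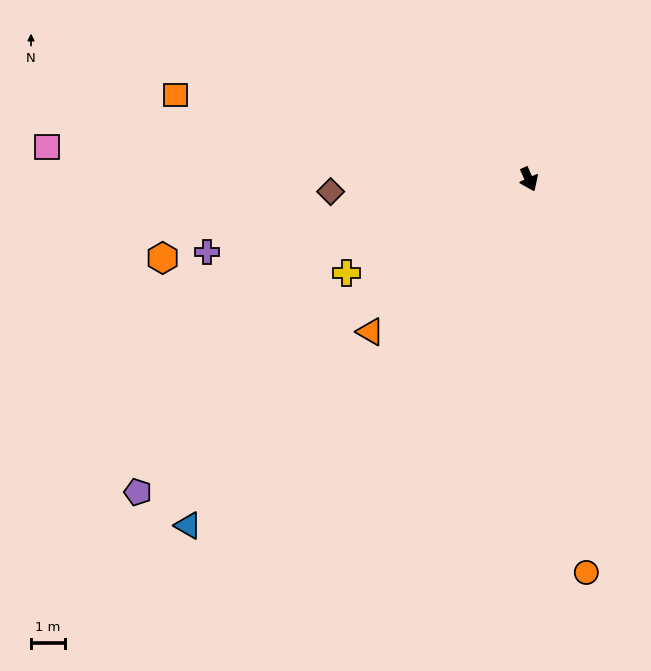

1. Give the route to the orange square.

turn right 128°, forward 10.6 m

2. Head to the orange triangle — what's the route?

turn right 70°, forward 6.4 m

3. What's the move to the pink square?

turn right 118°, forward 14.1 m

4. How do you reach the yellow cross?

turn right 87°, forward 6.0 m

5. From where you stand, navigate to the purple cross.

turn right 102°, forward 9.6 m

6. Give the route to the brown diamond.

turn right 111°, forward 5.8 m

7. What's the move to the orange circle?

turn right 16°, forward 11.6 m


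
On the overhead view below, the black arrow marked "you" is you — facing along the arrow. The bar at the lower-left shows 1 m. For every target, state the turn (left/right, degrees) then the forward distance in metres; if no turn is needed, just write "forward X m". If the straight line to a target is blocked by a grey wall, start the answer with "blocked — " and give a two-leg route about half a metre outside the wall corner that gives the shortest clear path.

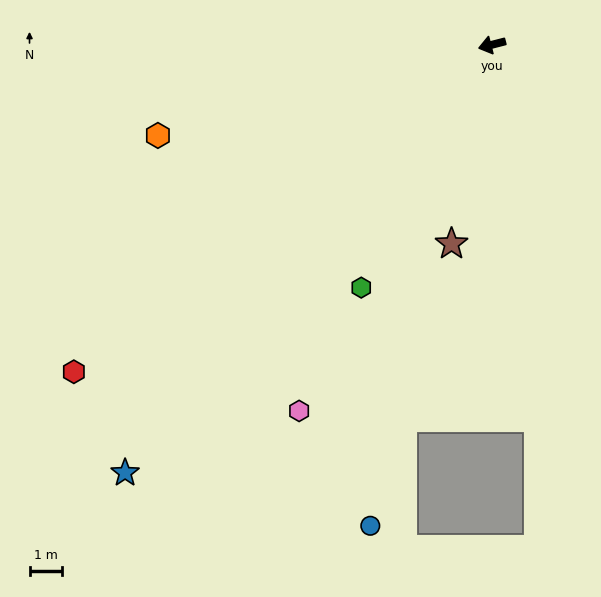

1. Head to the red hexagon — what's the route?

turn left 24°, forward 16.2 m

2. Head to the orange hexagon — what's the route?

forward 10.6 m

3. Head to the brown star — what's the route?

turn left 64°, forward 6.2 m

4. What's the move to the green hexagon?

turn left 47°, forward 8.4 m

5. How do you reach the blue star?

turn left 35°, forward 17.2 m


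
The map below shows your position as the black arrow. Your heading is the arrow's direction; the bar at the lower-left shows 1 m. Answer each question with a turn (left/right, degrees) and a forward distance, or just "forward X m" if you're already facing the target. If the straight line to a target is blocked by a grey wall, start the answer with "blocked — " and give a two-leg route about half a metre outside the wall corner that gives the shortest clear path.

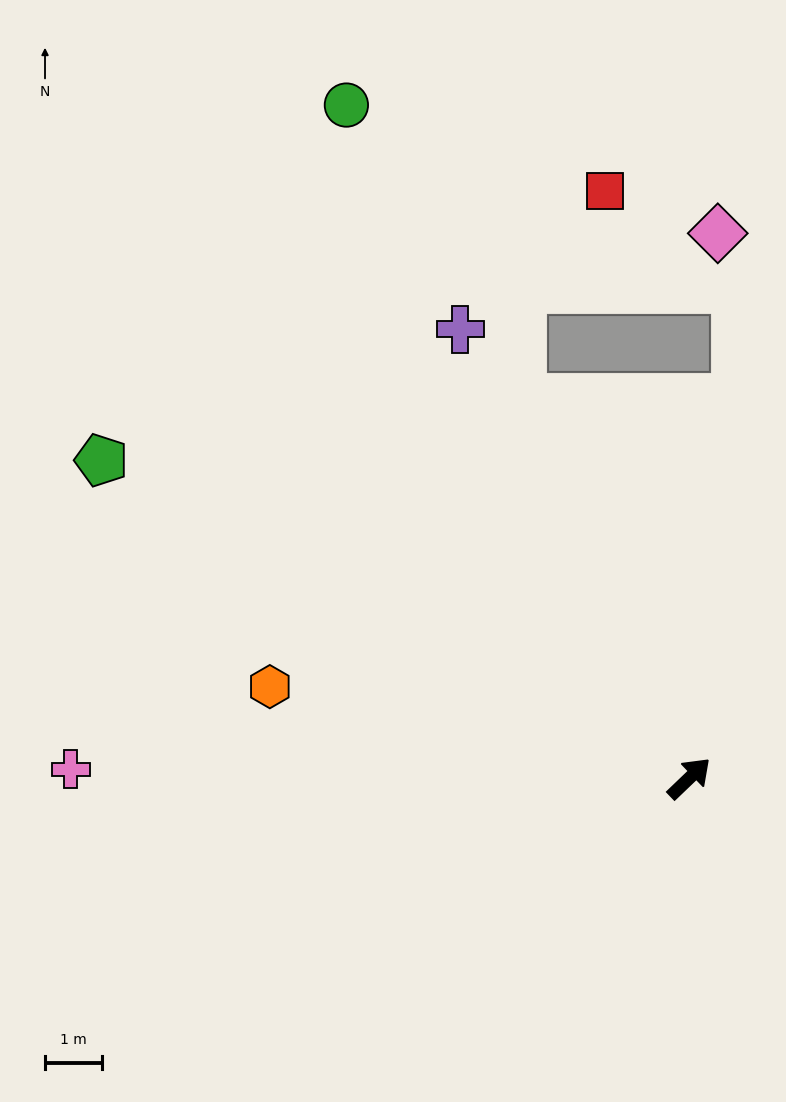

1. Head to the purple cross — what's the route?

turn left 73°, forward 8.9 m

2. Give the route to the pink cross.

turn left 135°, forward 10.9 m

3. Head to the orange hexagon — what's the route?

turn left 124°, forward 7.6 m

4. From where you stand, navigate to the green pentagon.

turn left 108°, forward 11.8 m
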